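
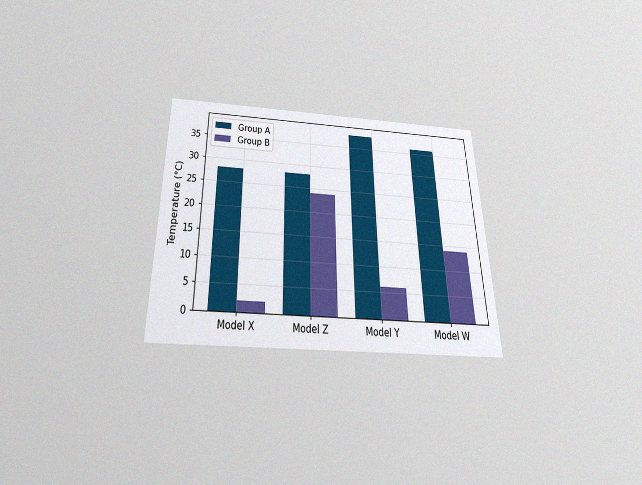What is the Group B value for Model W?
14°C

The chart is viewed slightly from below, with some photo noise. The Group B bar at Model W reaches 14°C on the y-axis.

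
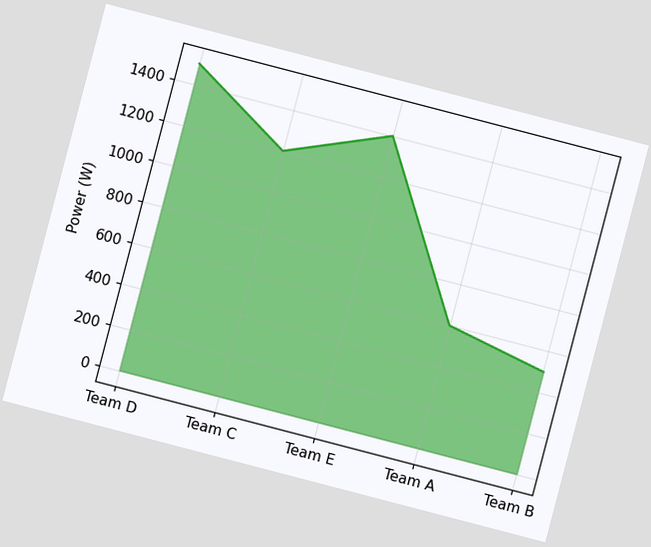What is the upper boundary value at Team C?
1200W

The chart is tilted about 15° clockwise. At Team C the upper boundary is at 1200W.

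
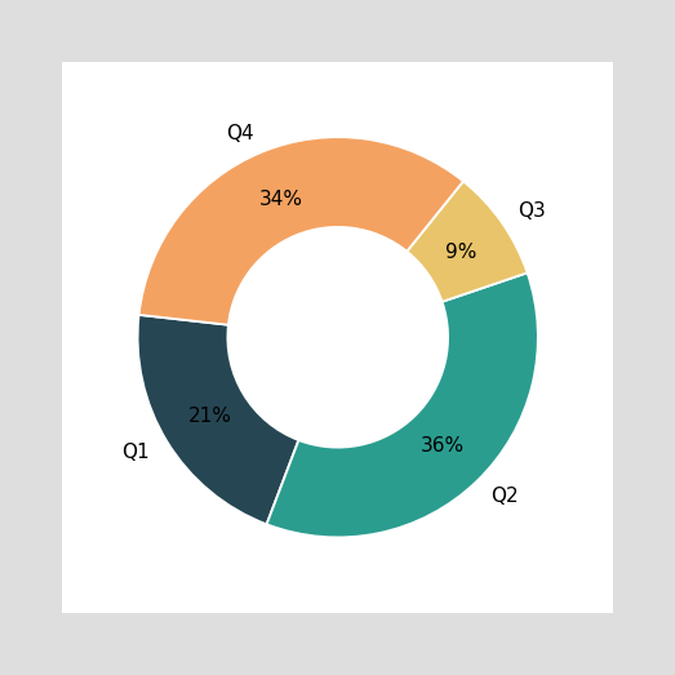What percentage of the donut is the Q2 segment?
36%

The Q2 segment takes up 36% of the ring.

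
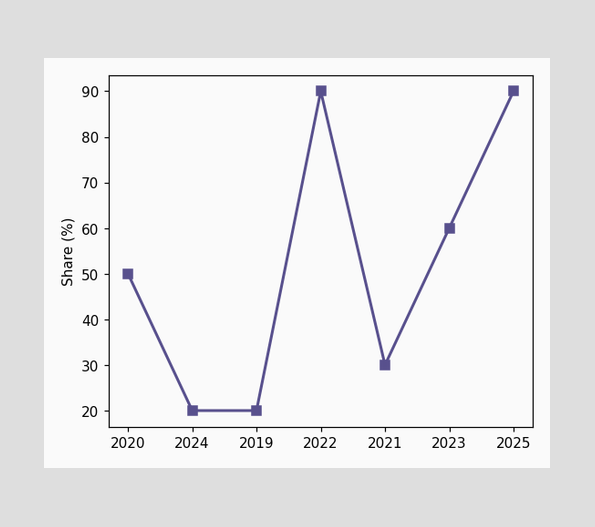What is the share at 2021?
30%

At 2021, the line is at 30%.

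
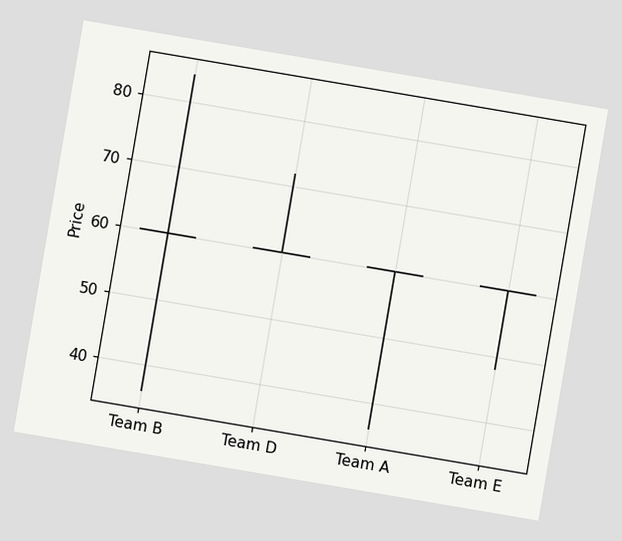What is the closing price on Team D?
60

The chart is tilted about 10° clockwise. The Team D candle closes at 60.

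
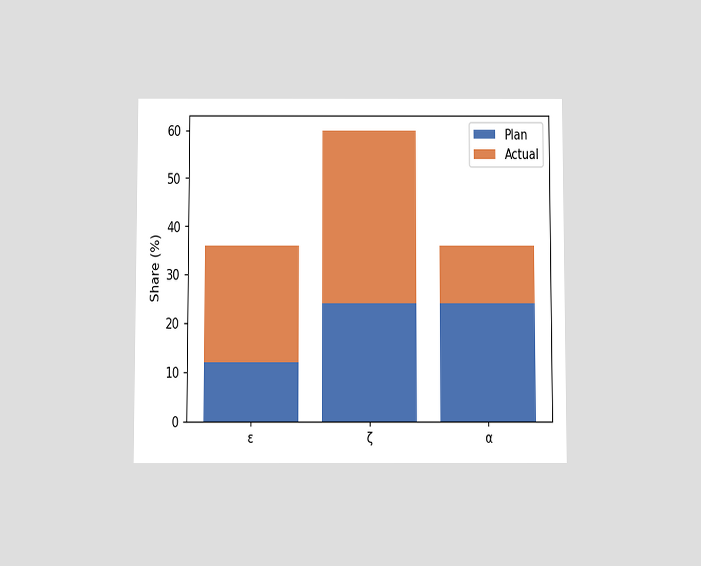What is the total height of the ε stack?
36%

The chart is viewed slightly from below. The ε stack's top reaches 36% on the y-axis.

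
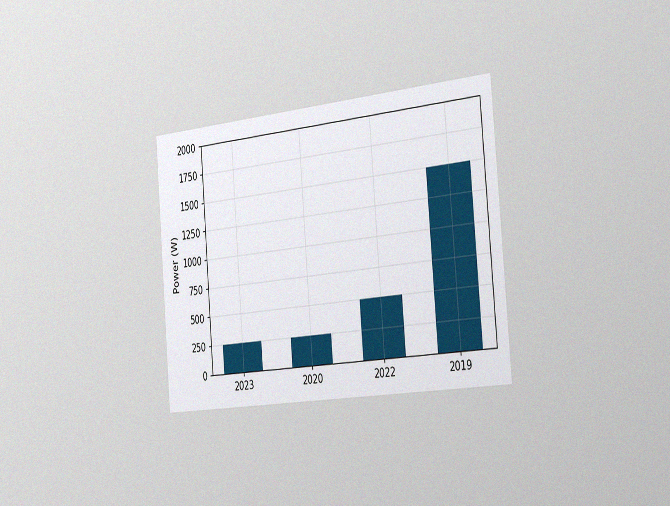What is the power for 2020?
250W

The chart is tilted about 5° counter-clockwise and viewed slightly from the right, with some photo noise. Reading along the chart's y-axis, the 2020 bar reaches 250W.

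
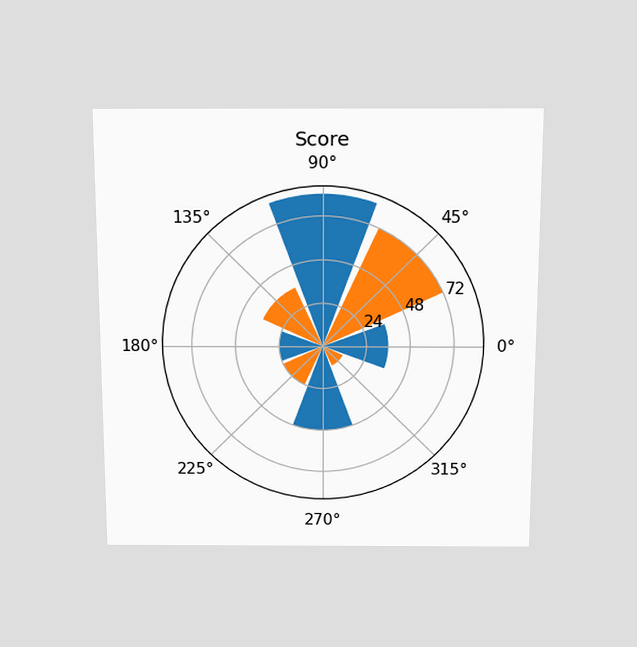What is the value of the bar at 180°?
The chart is viewed slightly from above. The bar at 180° reaches 24 on the radial axis.

24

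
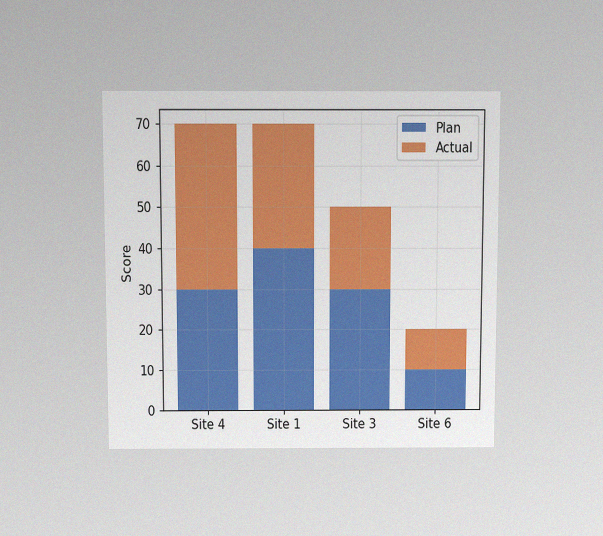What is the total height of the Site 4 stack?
70

The chart is viewed slightly from above, with some photo noise. The Site 4 stack's top reaches 70 on the y-axis.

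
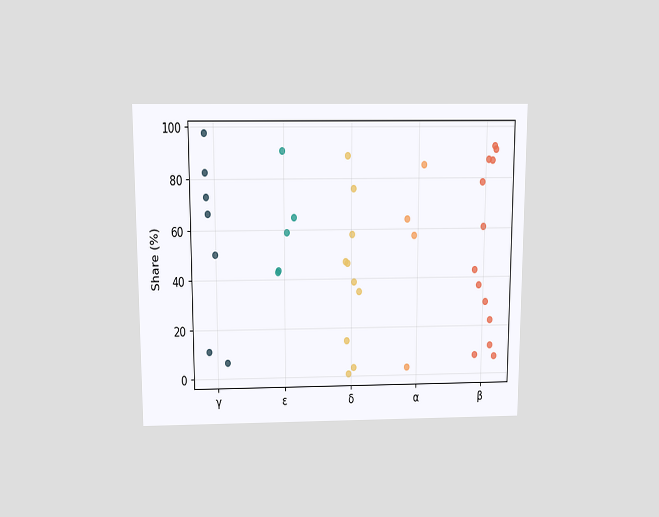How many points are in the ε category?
The chart is viewed slightly from above. Counting the markers in the ε column gives 5.

5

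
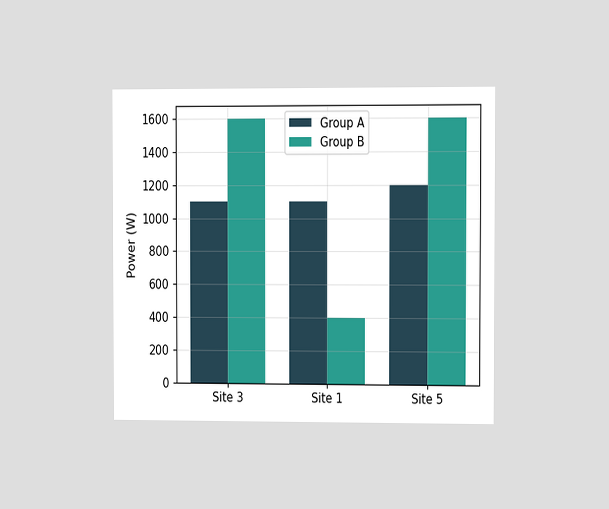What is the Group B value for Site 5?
1600W

The chart is viewed slightly from the right. The Group B bar at Site 5 reaches 1600W on the y-axis.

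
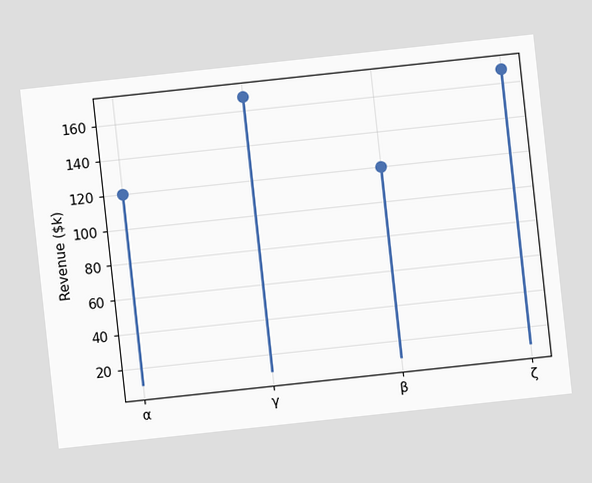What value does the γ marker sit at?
The chart is tilted about 6° counter-clockwise. The γ marker sits at $168k.

$168k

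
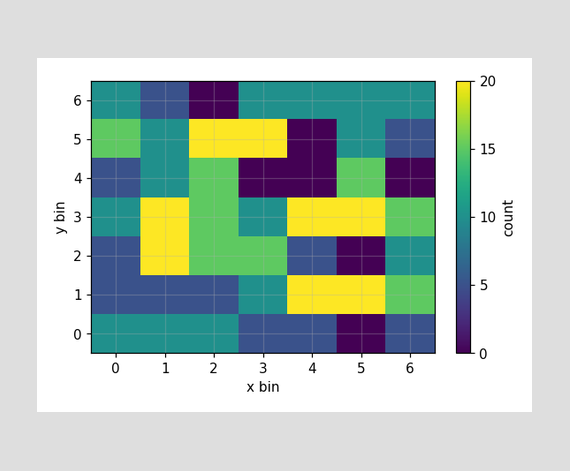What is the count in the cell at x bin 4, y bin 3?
20

Matching the cell (4, 3) against the colorbar gives 20.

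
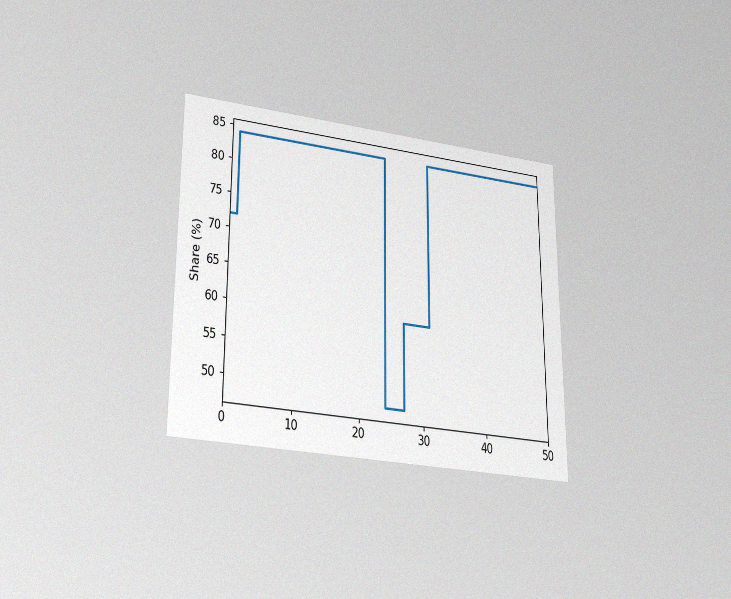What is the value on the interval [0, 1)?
The chart is viewed slightly from below, with some photo noise. On [0, 1) the step sits at 72%.

72%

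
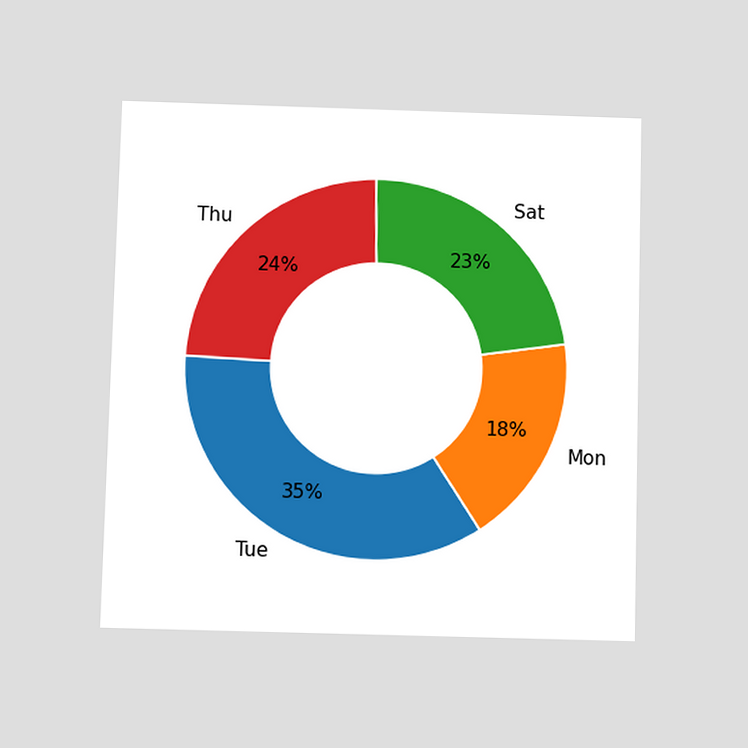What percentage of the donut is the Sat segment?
The chart is viewed slightly from below. The Sat segment takes up 23% of the ring.

23%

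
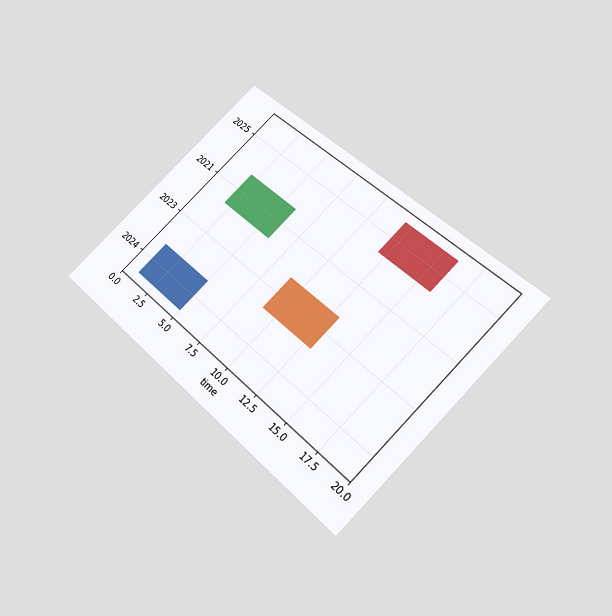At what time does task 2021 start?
The chart is tilted about 45° clockwise and viewed slightly from below. The 2021 bar begins at t=2.

2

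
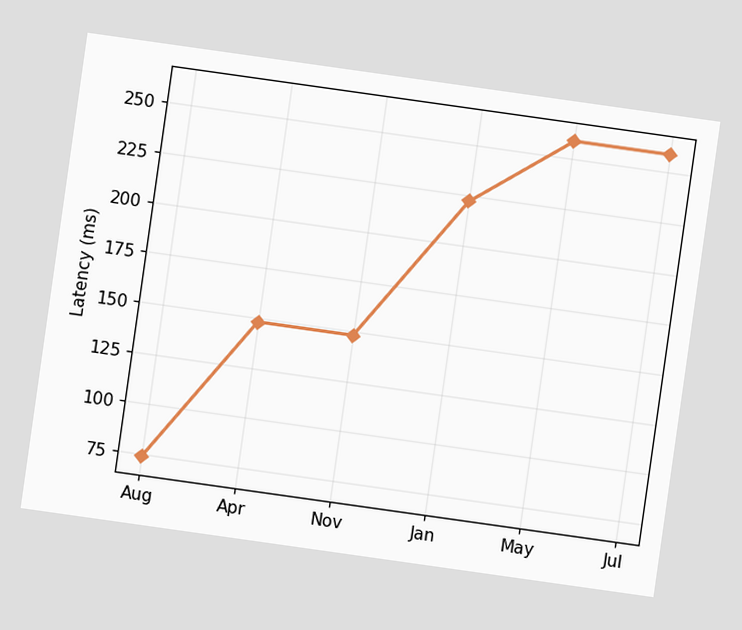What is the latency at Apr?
148ms

The chart is tilted about 8° clockwise. At Apr, the line is at 148ms.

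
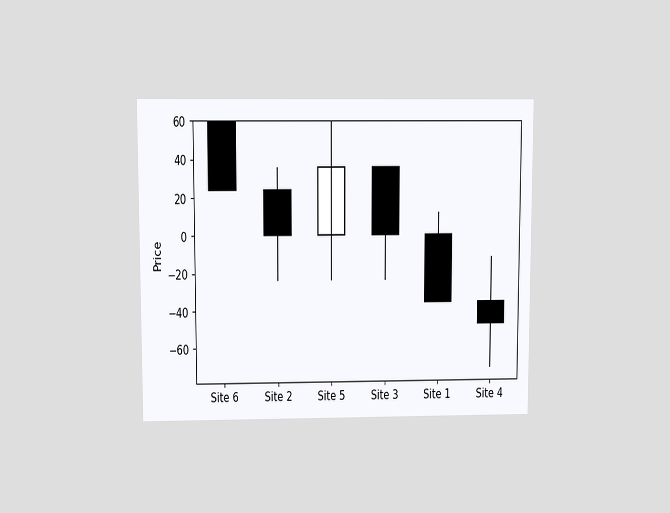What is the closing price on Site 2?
The chart is viewed slightly from above. The Site 2 candle closes at 0.

0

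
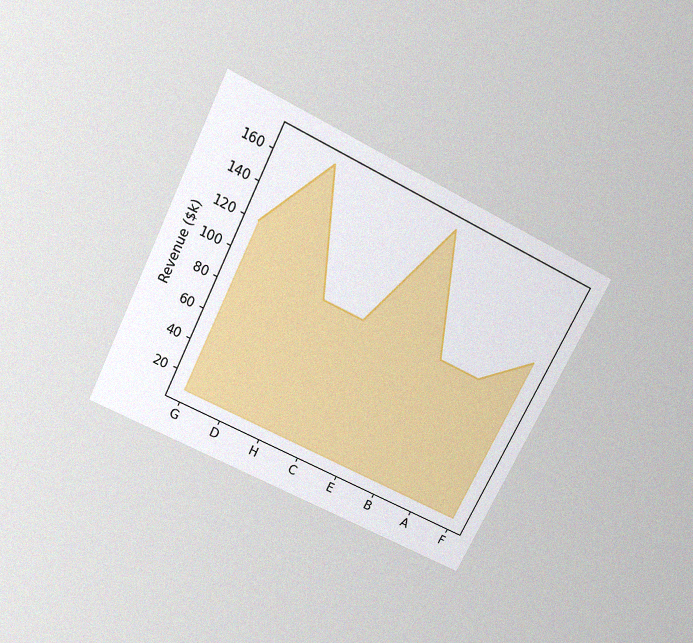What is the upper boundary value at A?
$96k

The chart is tilted about 27° clockwise and viewed slightly from above, with some photo noise. At A the upper boundary is at $96k.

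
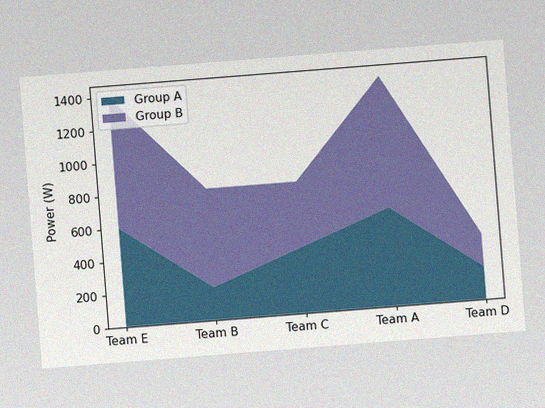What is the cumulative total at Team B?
The chart is tilted about 4° counter-clockwise, with some photo noise. The stacked total at Team B reaches 800W.

800W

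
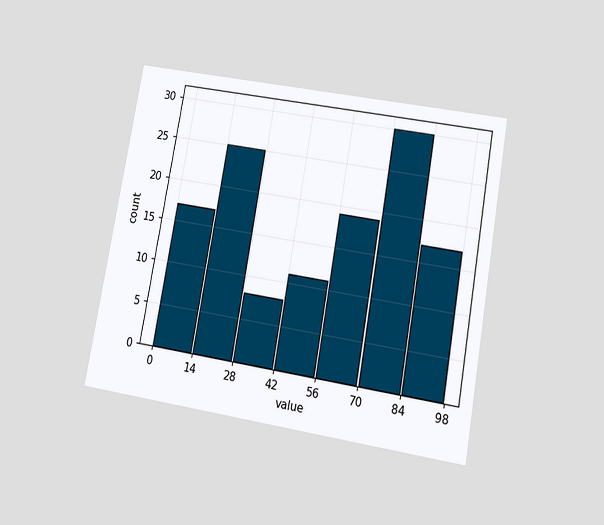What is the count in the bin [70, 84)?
30

The chart is tilted about 10° clockwise and viewed at a slight angle. The [70, 84) bin has height 30.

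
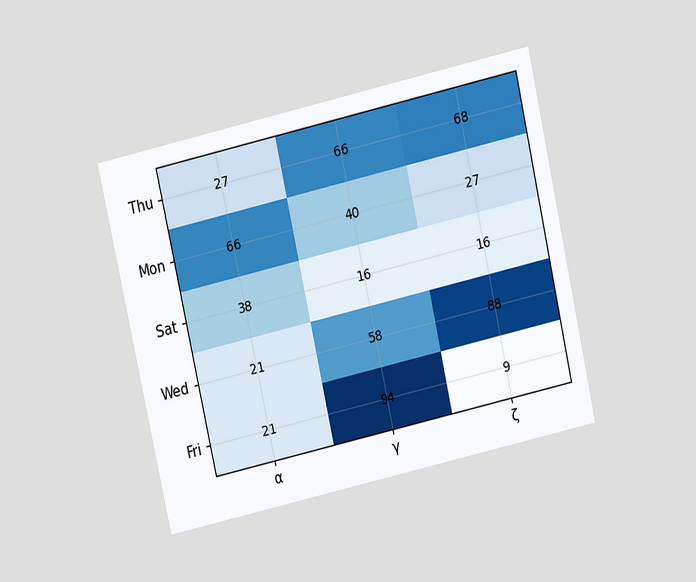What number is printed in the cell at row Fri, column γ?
94

The chart is tilted about 13° counter-clockwise and viewed slightly from above. The (Fri, γ) cell reads 94.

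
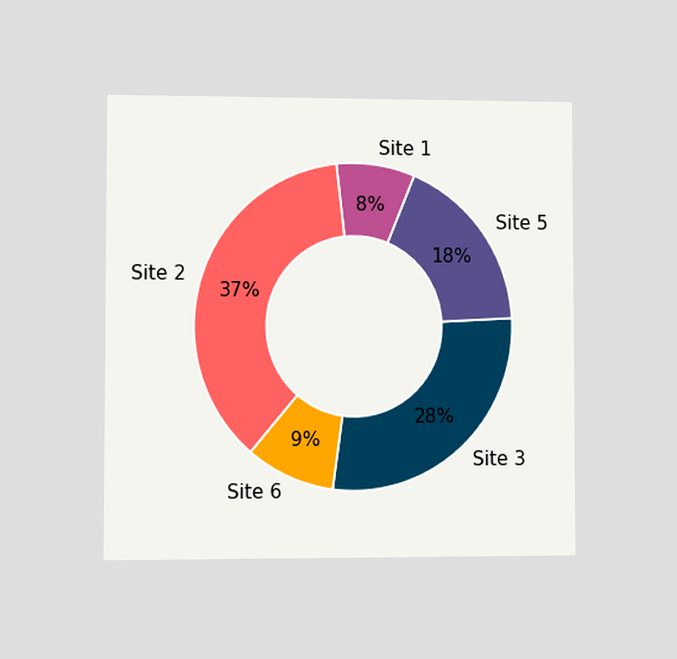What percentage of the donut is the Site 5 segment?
The chart is viewed at a slight angle. The Site 5 segment takes up 18% of the ring.

18%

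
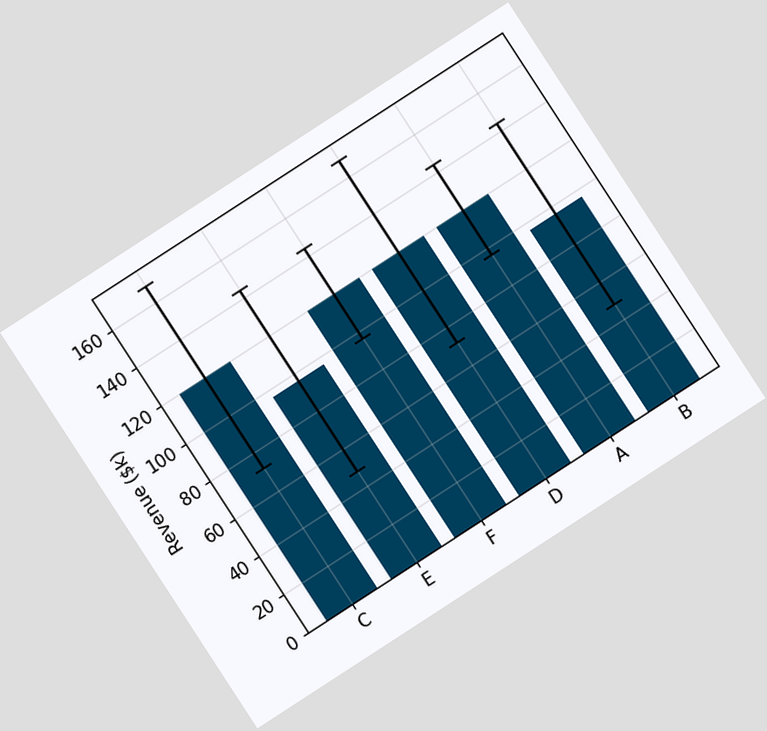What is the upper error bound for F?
The chart is tilted about 33° counter-clockwise. The F bar's upper whisker reaches $144k.

$144k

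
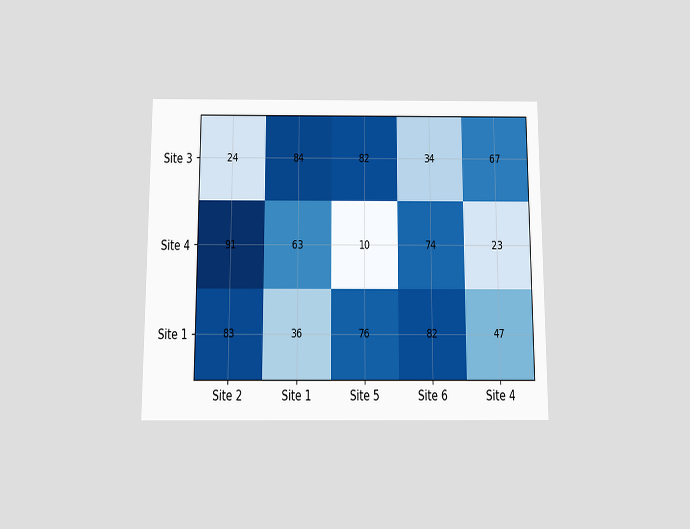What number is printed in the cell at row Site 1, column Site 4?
The chart is viewed slightly from below. The (Site 1, Site 4) cell reads 47.

47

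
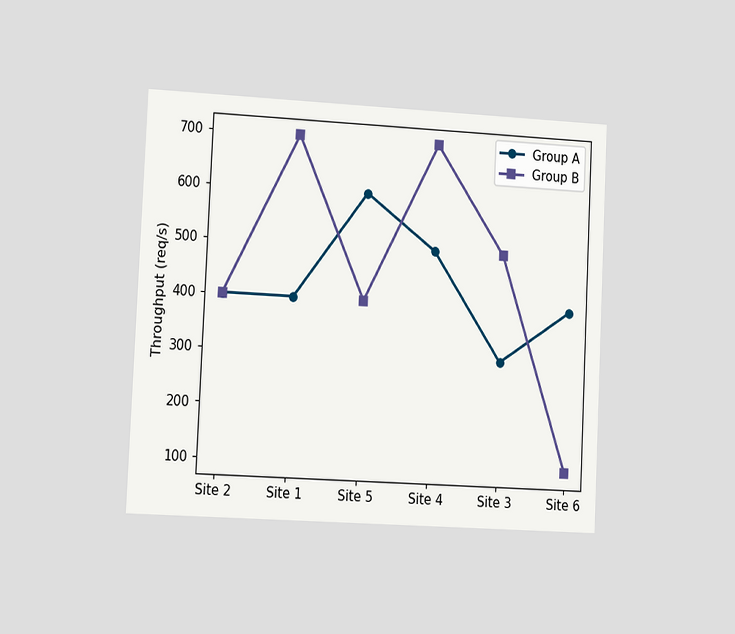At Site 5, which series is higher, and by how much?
Group A, by 200req/s

The chart is tilted about 3° clockwise and viewed at a slight angle. At Site 5, Group A sits above the other line by 200req/s.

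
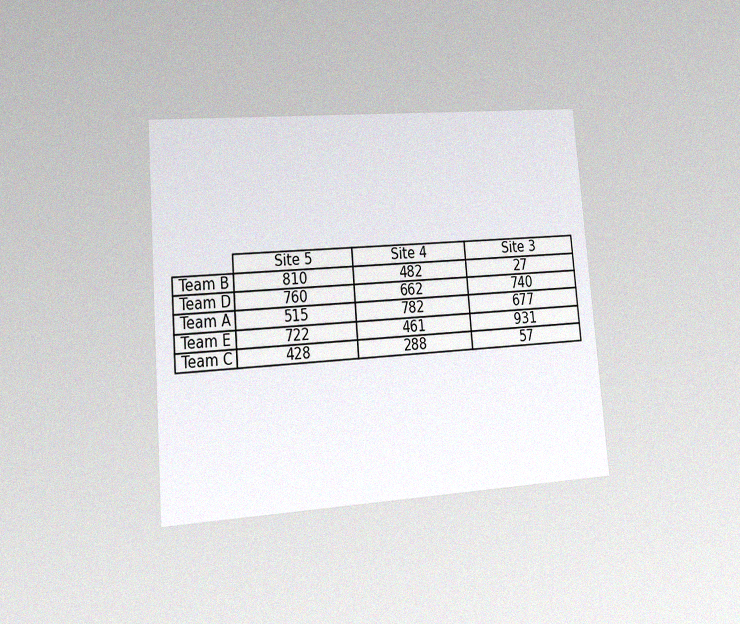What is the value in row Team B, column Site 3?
27

The chart is tilted about 5° counter-clockwise and viewed at a slight angle, with some photo noise. The (Team B, Site 3) cell reads 27.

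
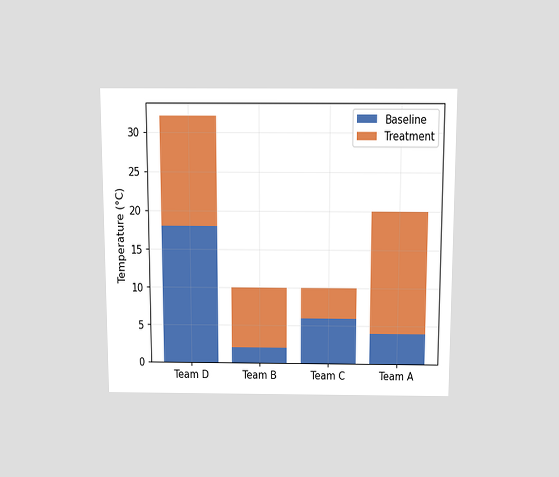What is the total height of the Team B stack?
The chart is viewed slightly from above. The Team B stack's top reaches 10°C on the y-axis.

10°C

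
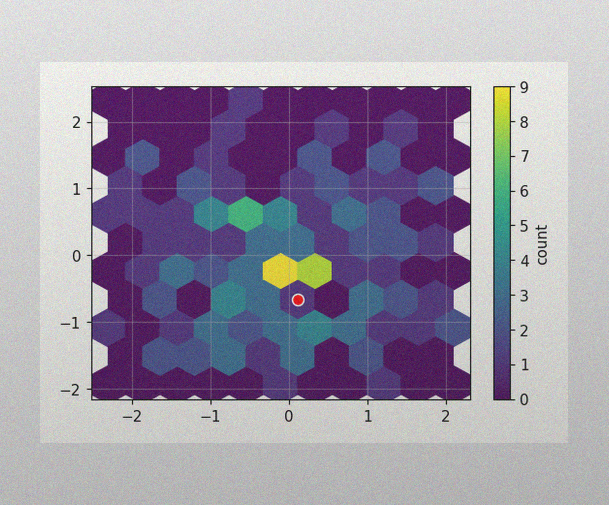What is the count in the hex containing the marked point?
The image has some photo noise and uneven lighting. The marked hex reads 1 on the colorbar.

1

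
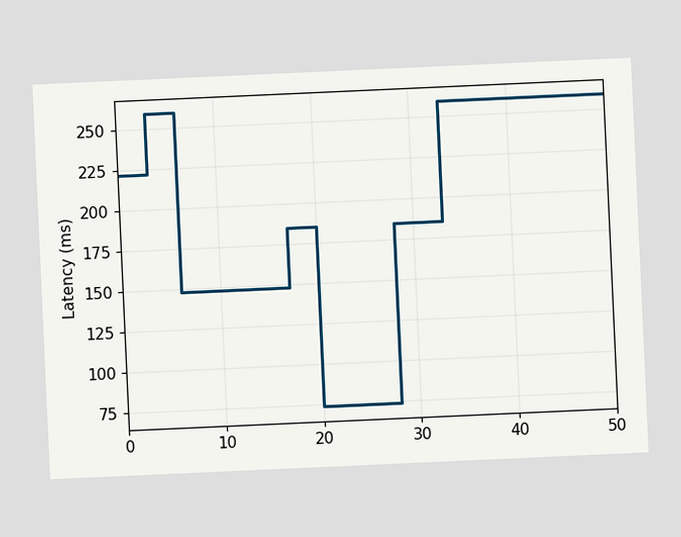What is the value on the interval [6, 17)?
148ms

The chart is tilted about 3° counter-clockwise. On [6, 17) the step sits at 148ms.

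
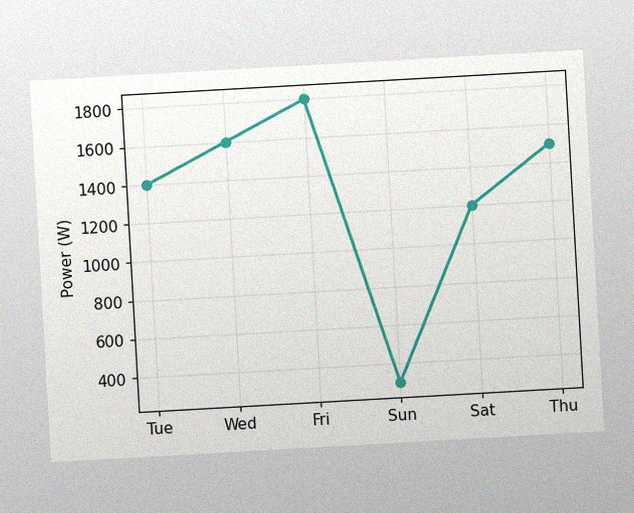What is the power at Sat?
1200W

The chart is tilted about 3° counter-clockwise, with some photo noise. At Sat, the line is at 1200W.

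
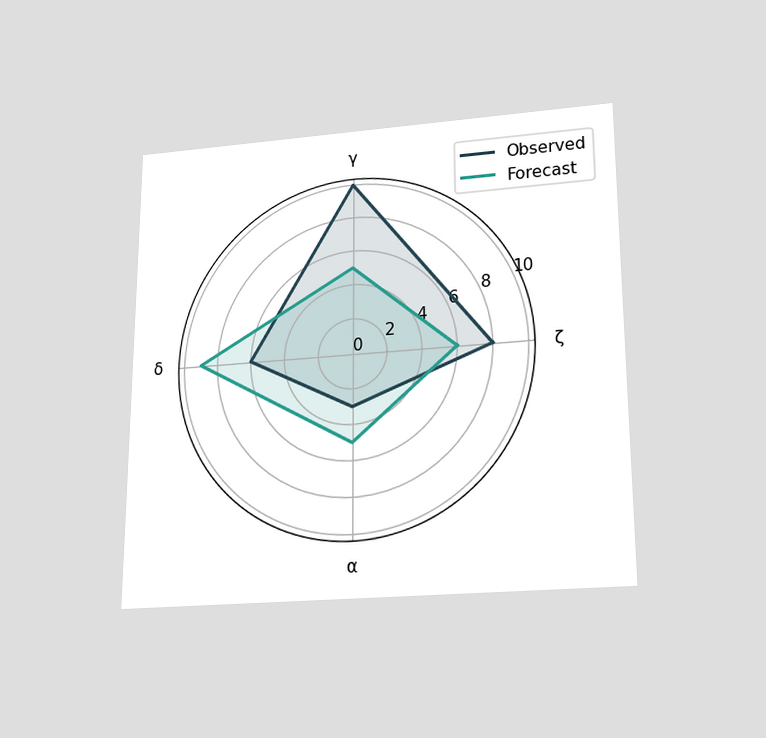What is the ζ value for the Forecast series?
6

The chart is viewed slightly from below. On the ζ axis, Forecast reaches 6.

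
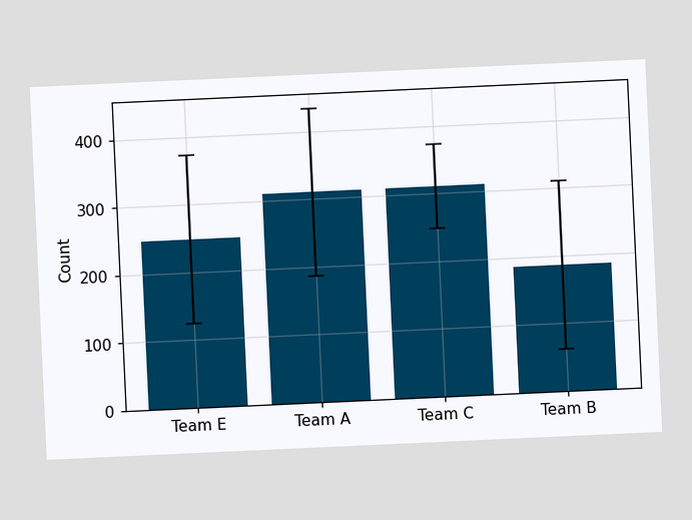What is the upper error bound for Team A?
434

The chart is tilted about 3° counter-clockwise. The Team A bar's upper whisker reaches 434.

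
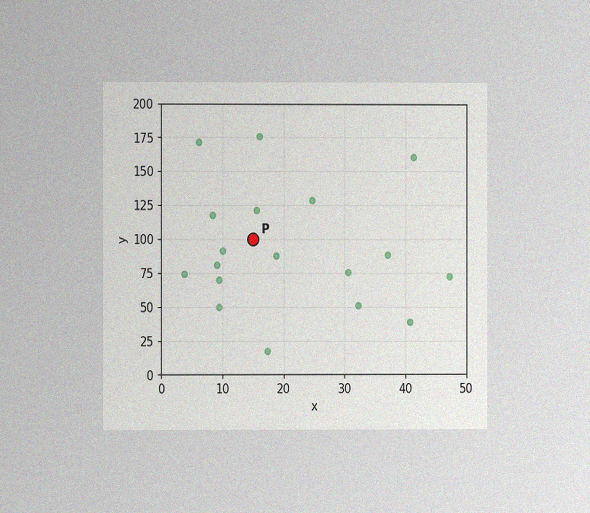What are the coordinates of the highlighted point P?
(15, 100)

The chart is viewed at a slight angle, with some photo noise. Following the gridlines from P to each axis, P sits at (15, 100).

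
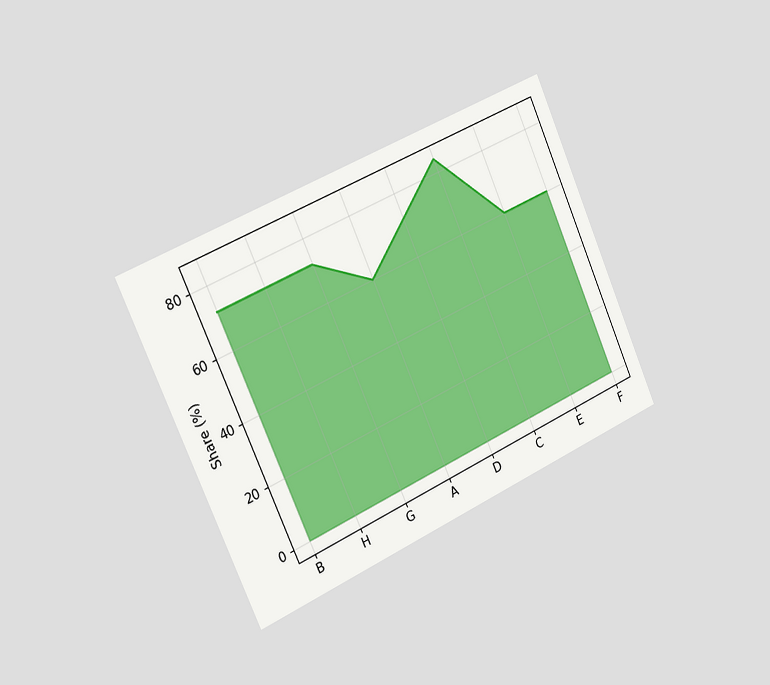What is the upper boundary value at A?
The chart is tilted about 24° counter-clockwise and viewed slightly from the left. At A the upper boundary is at 60%.

60%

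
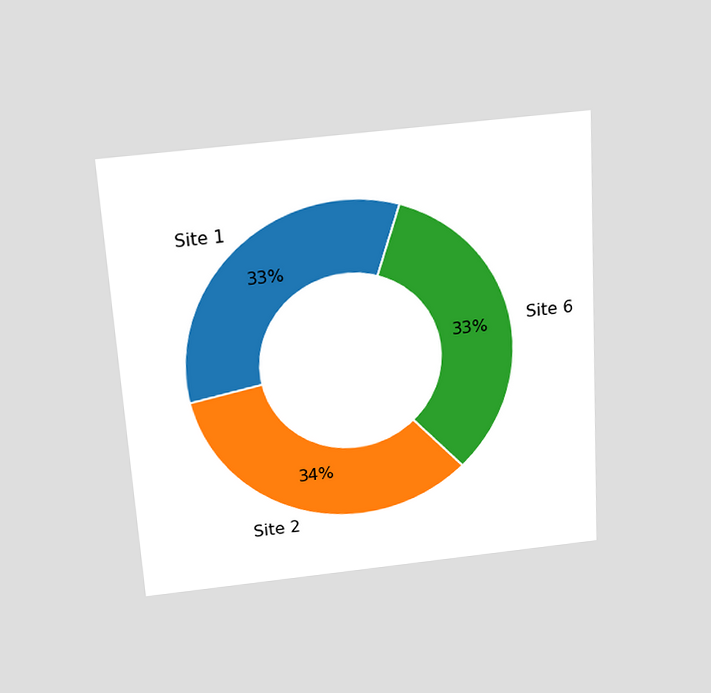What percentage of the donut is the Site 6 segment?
33%

The chart is tilted about 4° counter-clockwise and viewed slightly from above. The Site 6 segment takes up 33% of the ring.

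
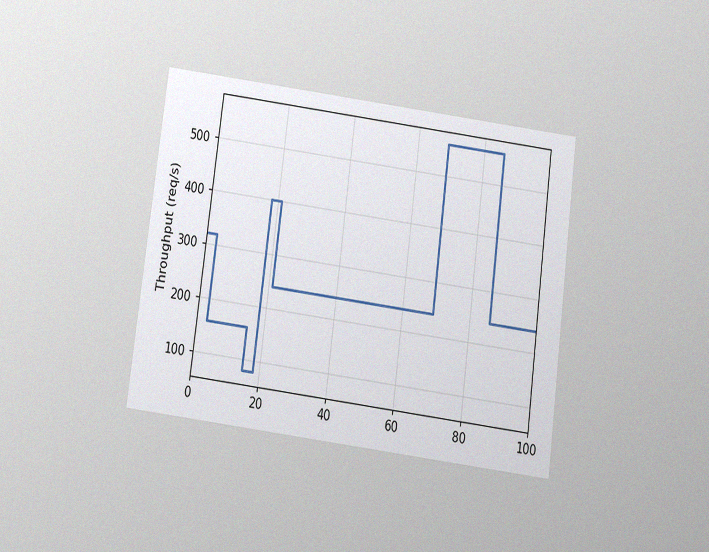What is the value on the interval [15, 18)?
80req/s

The chart is tilted about 8° clockwise and viewed slightly from below, with some photo noise. On [15, 18) the step sits at 80req/s.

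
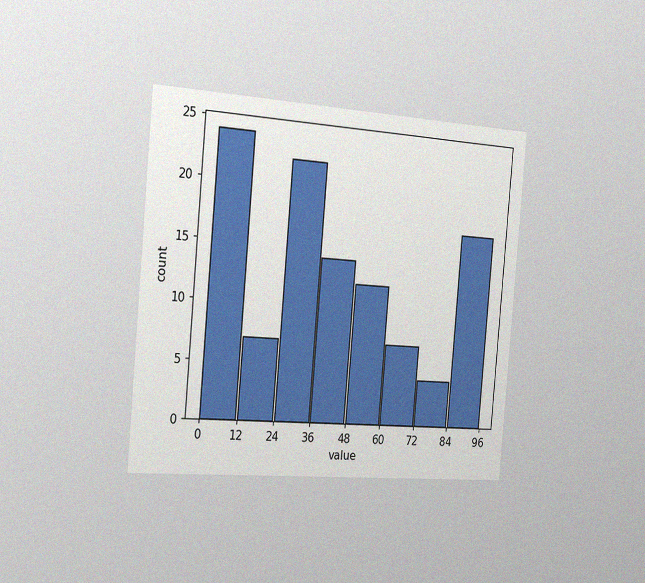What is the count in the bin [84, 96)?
17

The chart is tilted about 5° clockwise and viewed slightly from the left, with some photo noise. The [84, 96) bin has height 17.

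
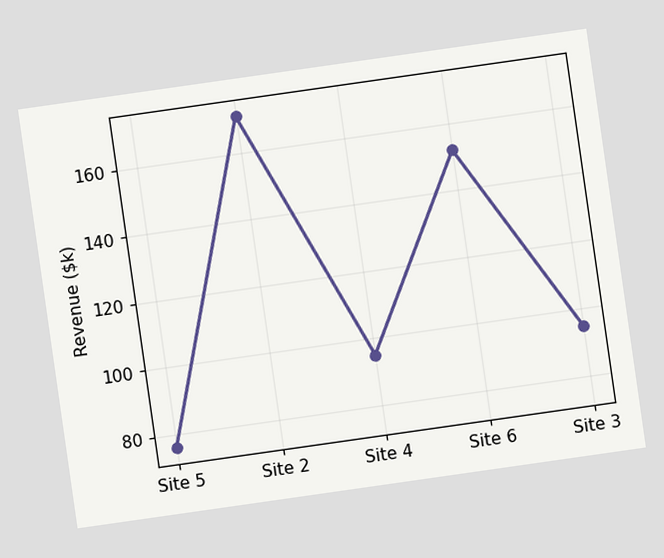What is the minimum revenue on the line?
The chart is tilted about 8° counter-clockwise. The lowest point is at Site 5, and reading across to the y-axis gives $76k.

$76k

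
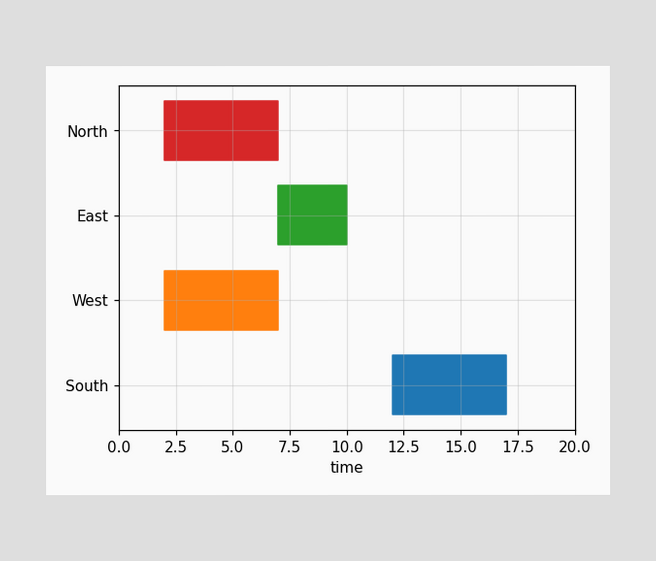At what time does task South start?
The South bar begins at t=12.

12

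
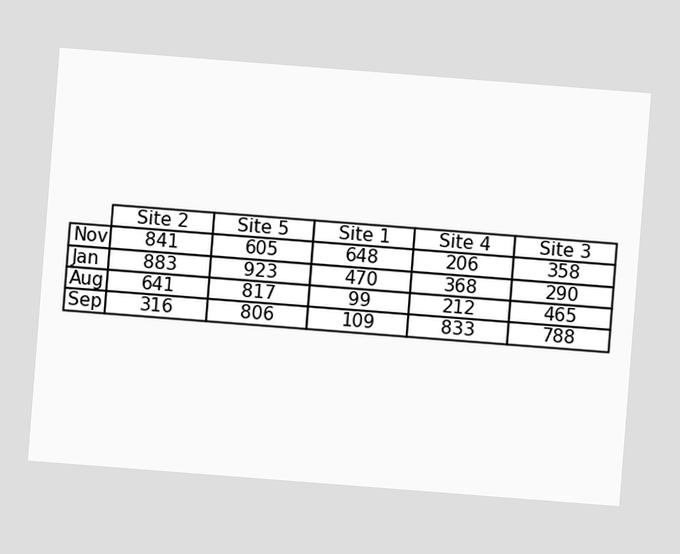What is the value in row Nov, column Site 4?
The chart is tilted about 4° clockwise. The (Nov, Site 4) cell reads 206.

206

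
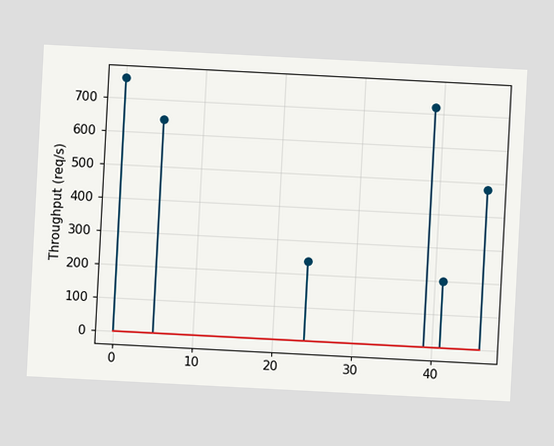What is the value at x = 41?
The chart is tilted about 3° clockwise. The stem at x=41 reaches 200req/s.

200req/s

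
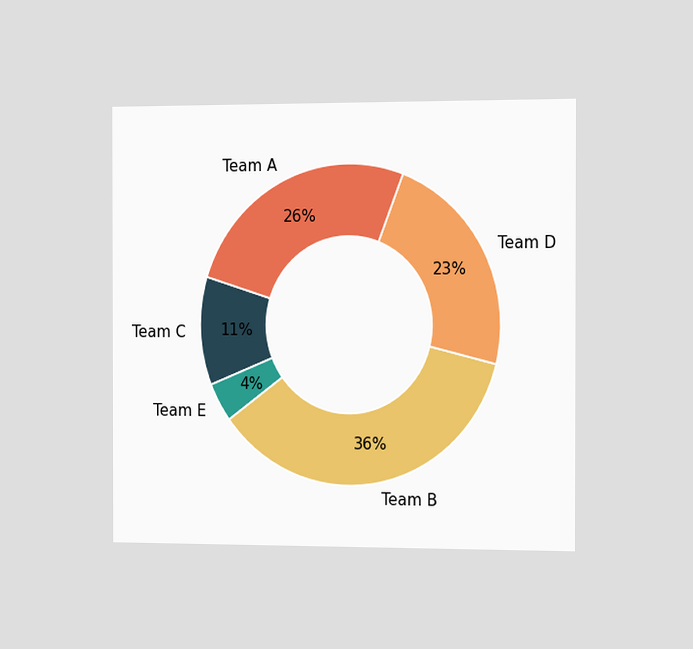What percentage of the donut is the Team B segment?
36%

The chart is viewed slightly from the right. The Team B segment takes up 36% of the ring.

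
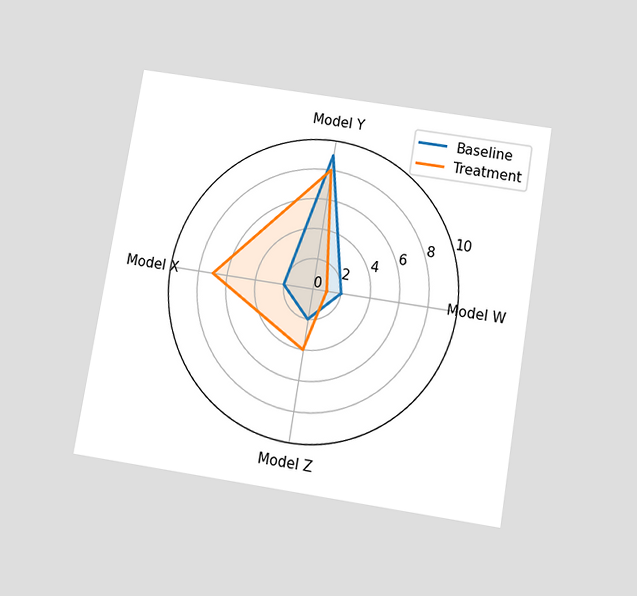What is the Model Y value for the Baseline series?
9

The chart is tilted about 9° clockwise and viewed slightly from below. On the Model Y axis, Baseline reaches 9.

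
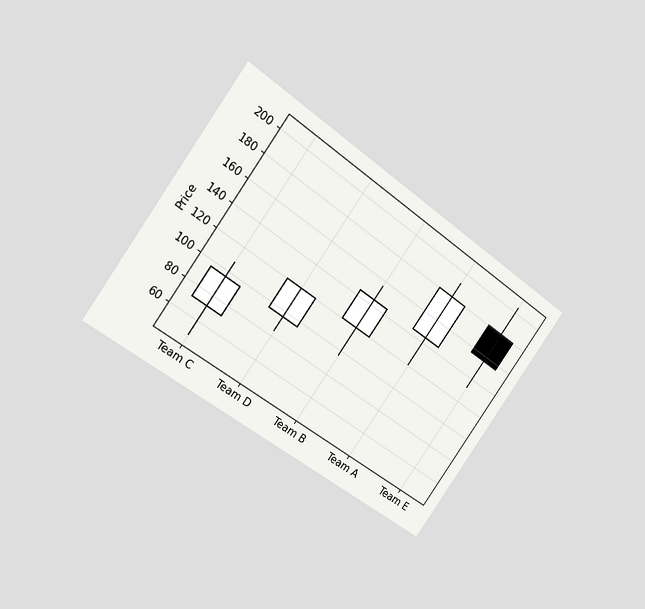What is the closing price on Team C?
The chart is tilted about 36° clockwise and viewed at a slight angle. The Team C candle closes at 96.

96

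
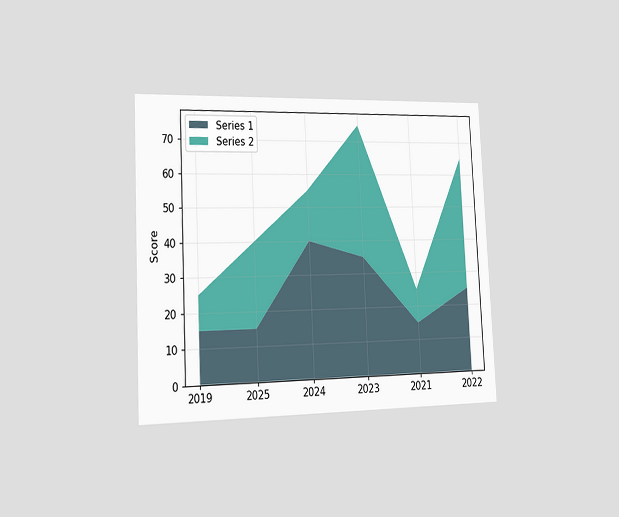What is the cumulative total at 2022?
65

The chart is tilted about 3° counter-clockwise and viewed slightly from the left. The stacked total at 2022 reaches 65.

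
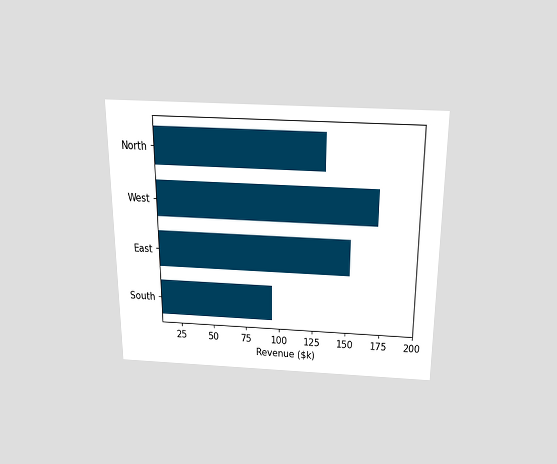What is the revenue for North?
The chart is viewed slightly from above. Reading along the chart's x-axis, the North bar reaches $133k.

$133k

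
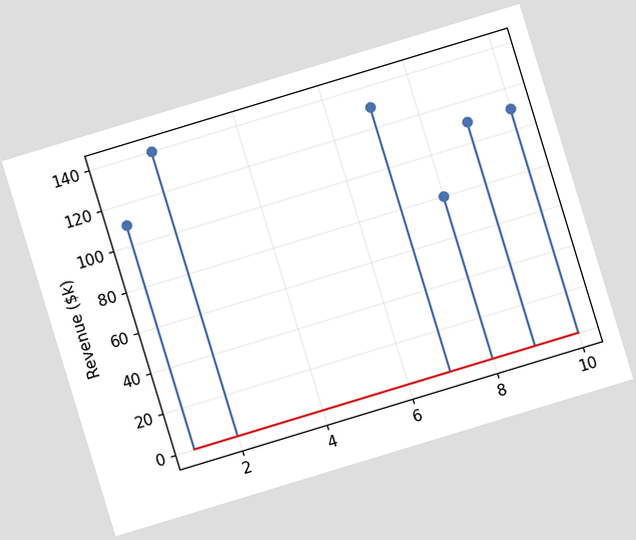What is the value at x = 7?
$130k

The chart is tilted about 17° counter-clockwise. The stem at x=7 reaches $130k.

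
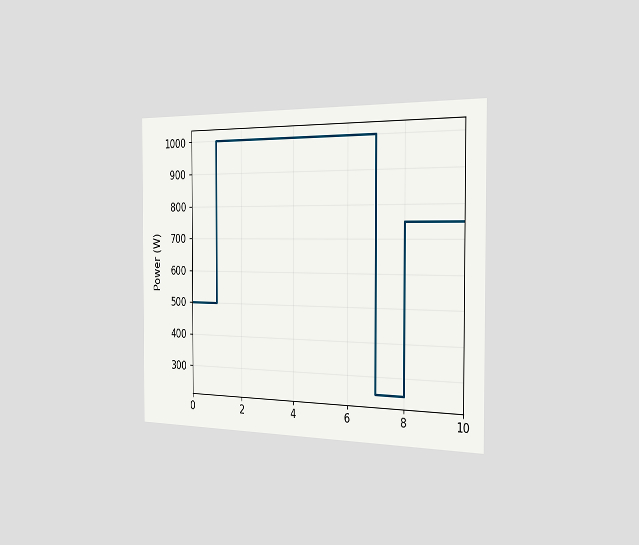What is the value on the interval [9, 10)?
750W

The chart is viewed slightly from the right. On [9, 10) the step sits at 750W.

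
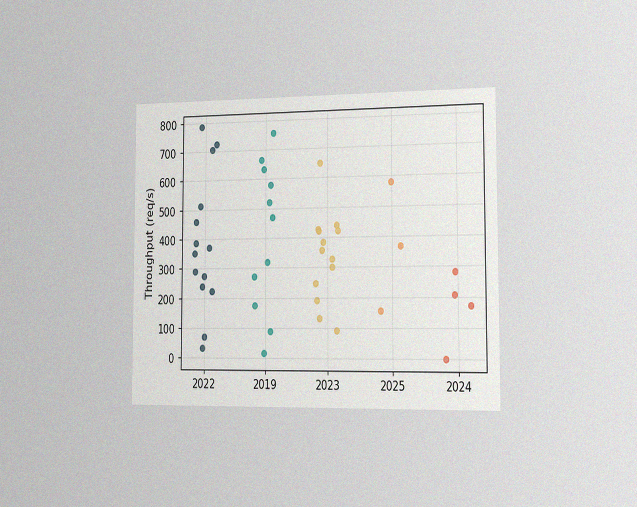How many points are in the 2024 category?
The chart is viewed slightly from the right, with some photo noise. Counting the markers in the 2024 column gives 4.

4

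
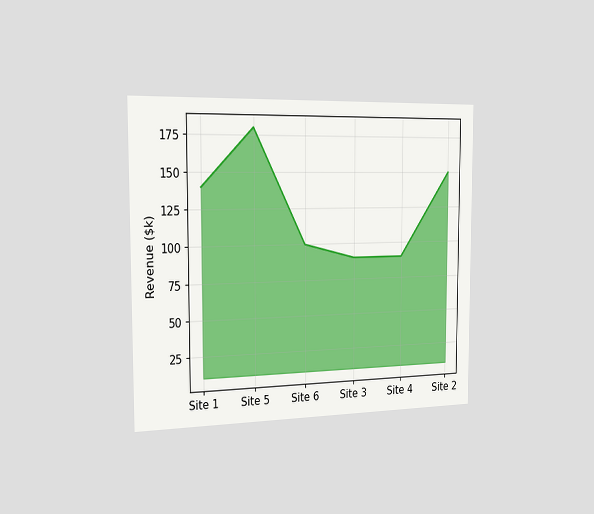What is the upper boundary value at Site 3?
The chart is viewed slightly from the left. At Site 3 the upper boundary is at $90k.

$90k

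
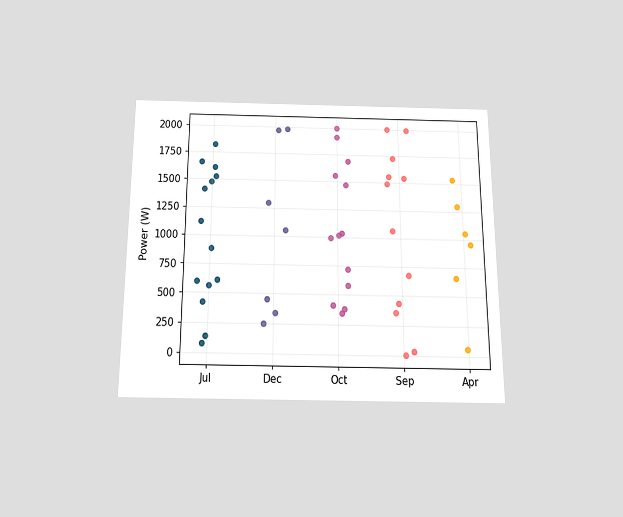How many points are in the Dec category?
The chart is viewed slightly from below. Counting the markers in the Dec column gives 7.

7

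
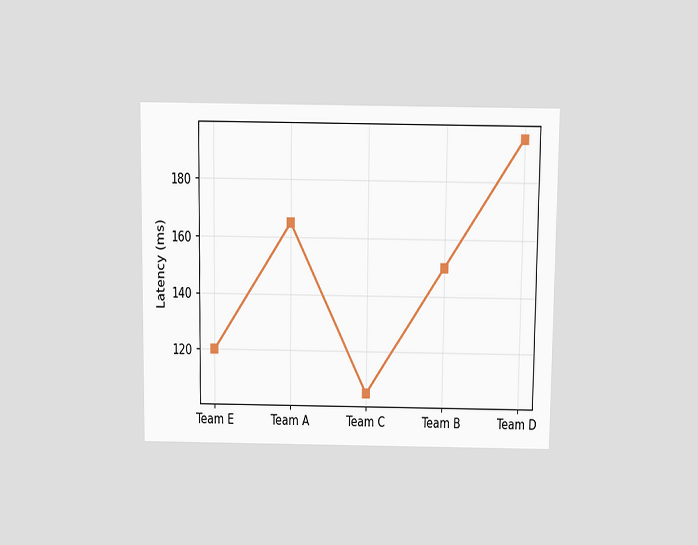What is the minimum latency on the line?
The chart is viewed slightly from above. The lowest point is at Team C, and reading across to the y-axis gives 105ms.

105ms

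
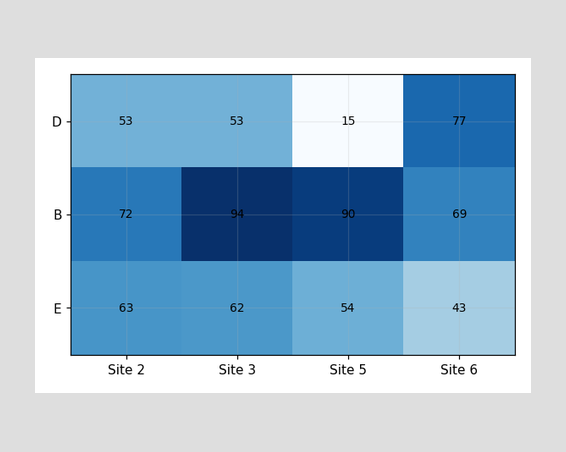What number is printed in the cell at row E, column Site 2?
The (E, Site 2) cell reads 63.

63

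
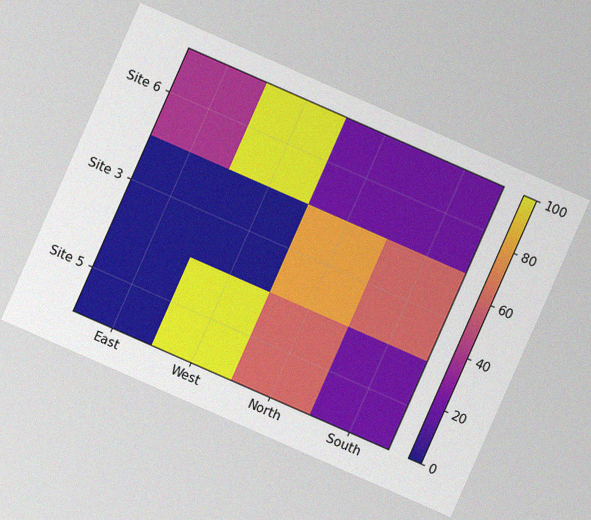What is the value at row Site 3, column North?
The chart is tilted about 24° clockwise, with some photo noise. Matching cell (Site 3, North) against the colorbar gives 80.

80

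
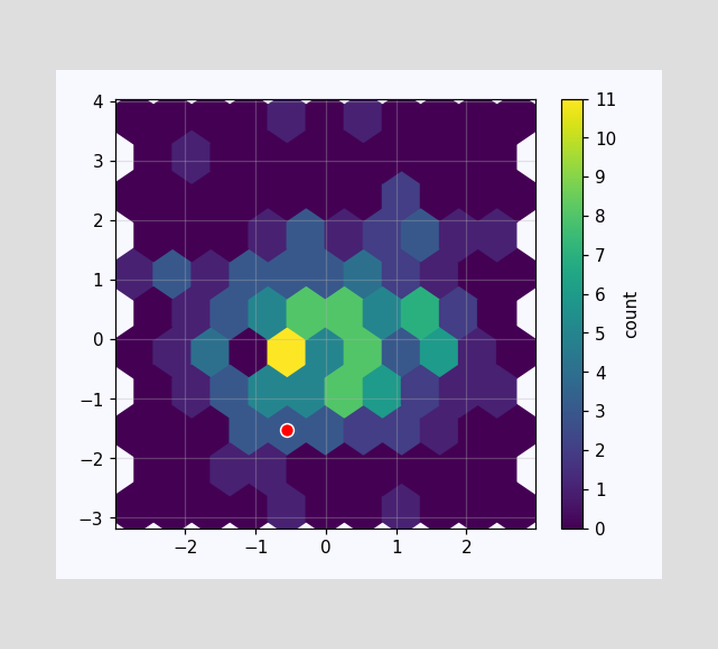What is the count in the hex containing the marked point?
The marked hex reads 3 on the colorbar.

3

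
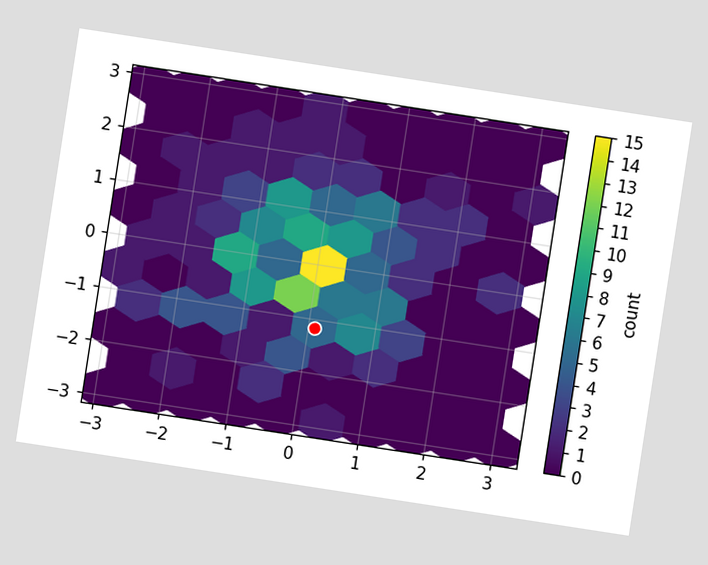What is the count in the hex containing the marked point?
5

The chart is tilted about 9° clockwise. The marked hex reads 5 on the colorbar.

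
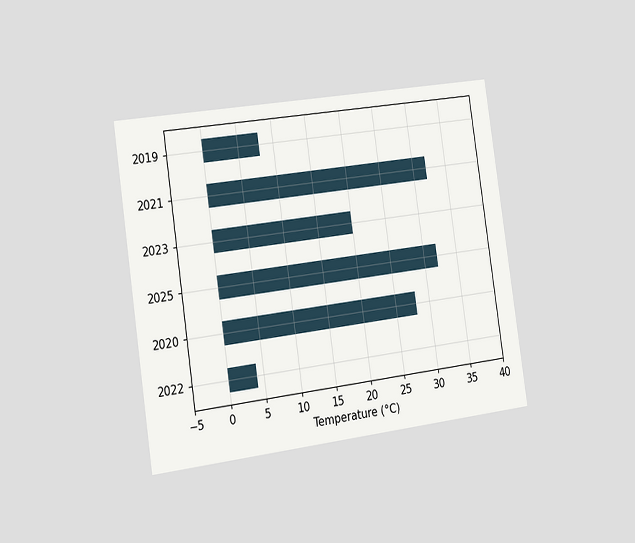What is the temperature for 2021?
32°C

The chart is tilted about 8° counter-clockwise and viewed slightly from the left. Reading along the chart's x-axis, the 2021 bar reaches 32°C.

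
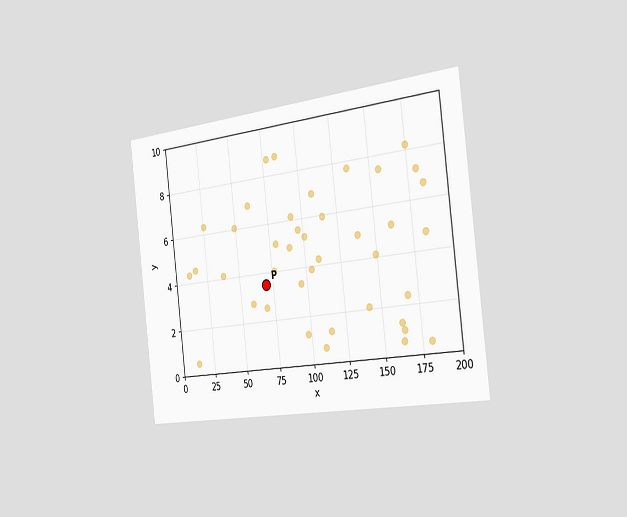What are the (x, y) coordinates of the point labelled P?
(70, 3.5)

The chart is tilted about 7° counter-clockwise and viewed slightly from the right. Following the gridlines from P to each axis, P sits at (70, 3.5).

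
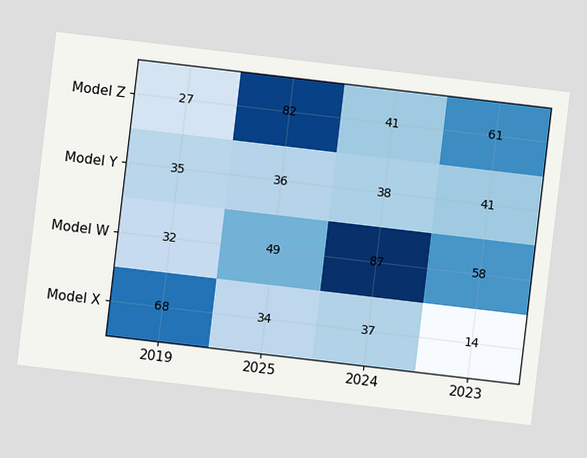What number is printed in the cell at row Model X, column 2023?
14

The chart is tilted about 7° clockwise. The (Model X, 2023) cell reads 14.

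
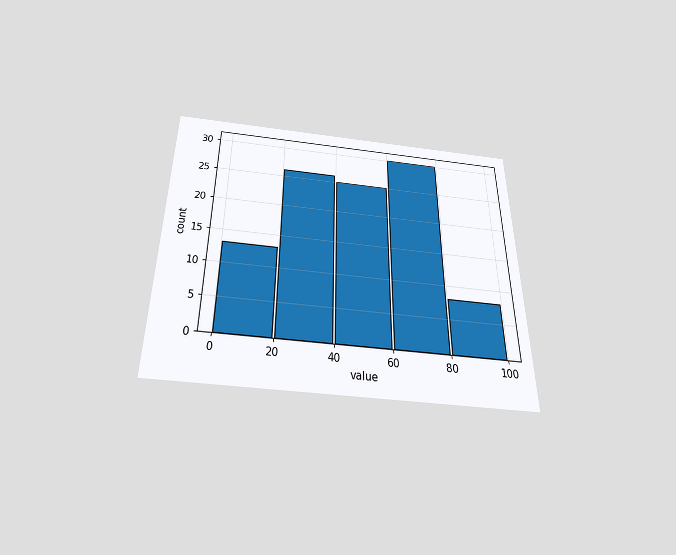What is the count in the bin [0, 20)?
The chart is viewed slightly from below. The [0, 20) bin has height 13.

13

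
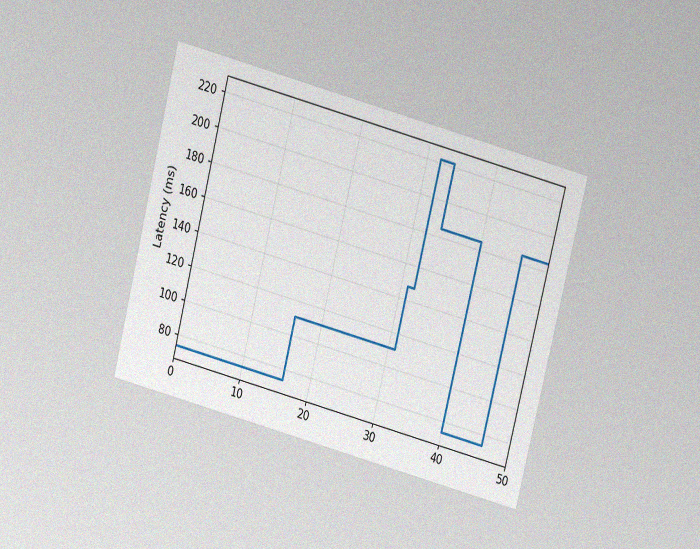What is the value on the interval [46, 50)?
185ms

The chart is tilted about 14° clockwise and viewed slightly from above, with some photo noise. On [46, 50) the step sits at 185ms.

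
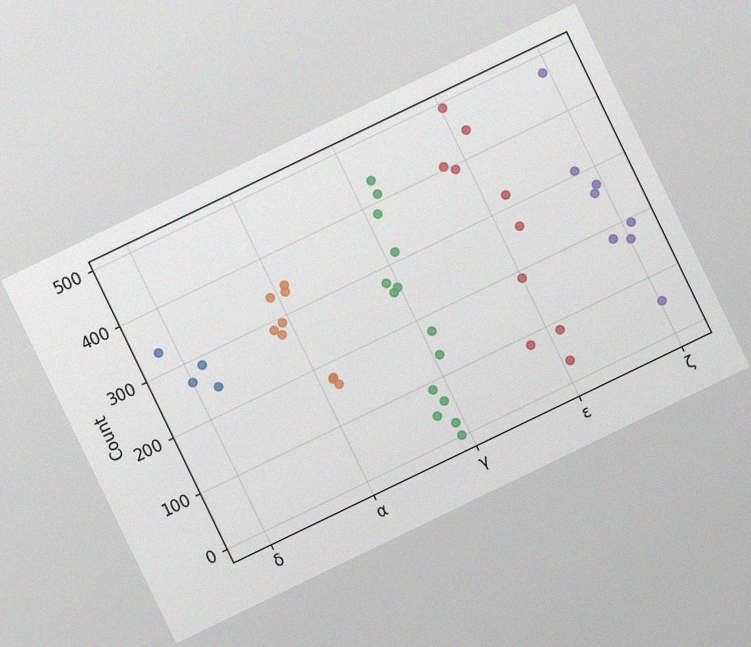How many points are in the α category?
9

The chart is tilted about 26° counter-clockwise, with some photo noise. Counting the markers in the α column gives 9.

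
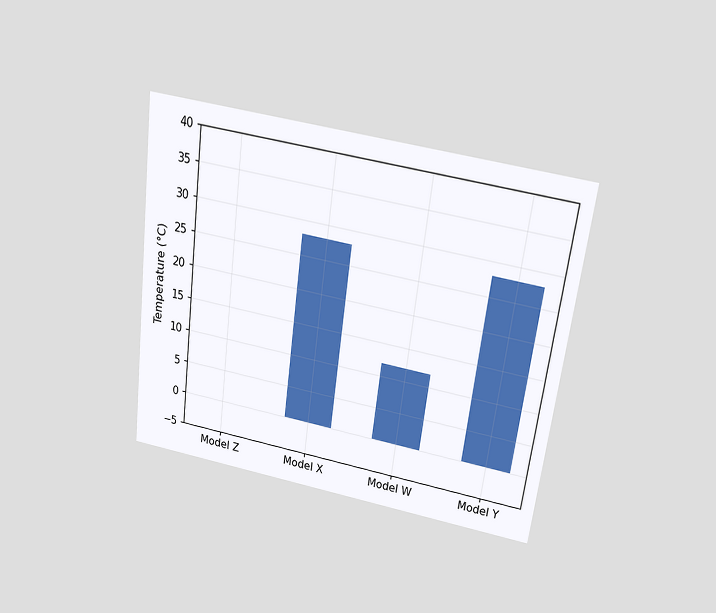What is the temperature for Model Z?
0°C

The chart is tilted about 7° clockwise and viewed slightly from above. Reading along the chart's y-axis, the Model Z bar reaches 0°C.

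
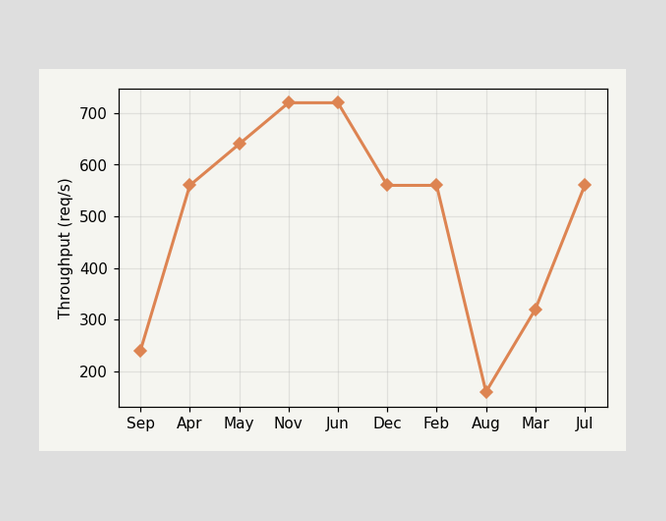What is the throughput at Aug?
160req/s

At Aug, the line is at 160req/s.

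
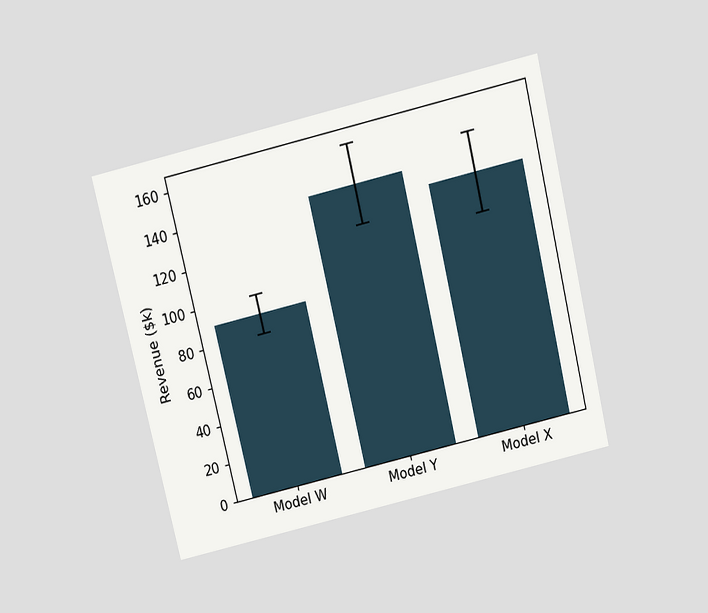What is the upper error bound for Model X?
$150k

The chart is tilted about 13° counter-clockwise and viewed slightly from above. The Model X bar's upper whisker reaches $150k.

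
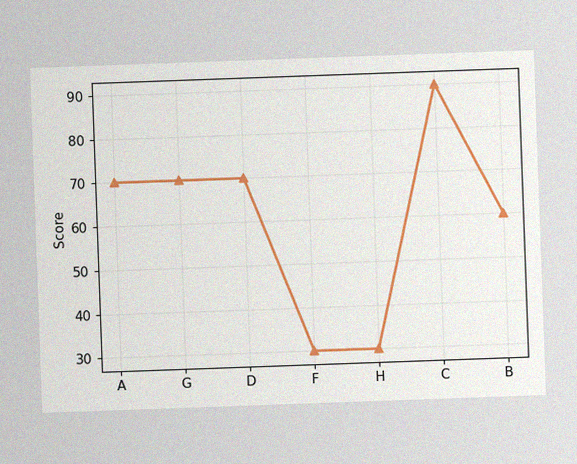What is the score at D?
The chart is tilted about 2° counter-clockwise, with some photo noise. At D, the line is at 70.

70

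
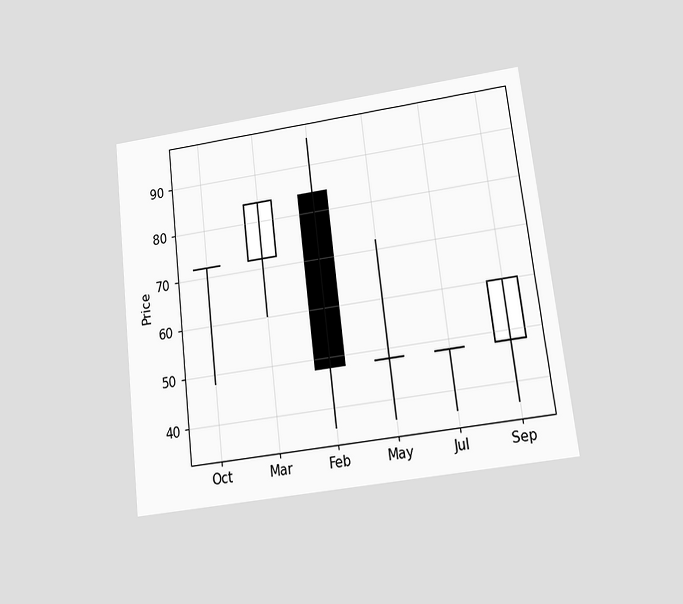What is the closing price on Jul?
48

The chart is tilted about 7° counter-clockwise and viewed at a slight angle. The Jul candle closes at 48.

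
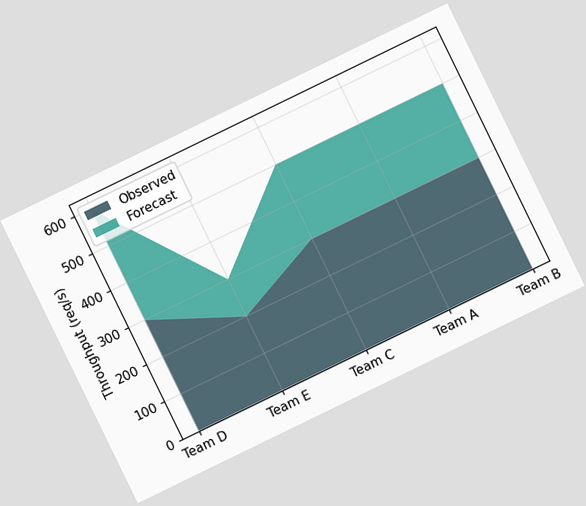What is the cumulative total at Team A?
The chart is tilted about 26° counter-clockwise. The stacked total at Team A reaches 500req/s.

500req/s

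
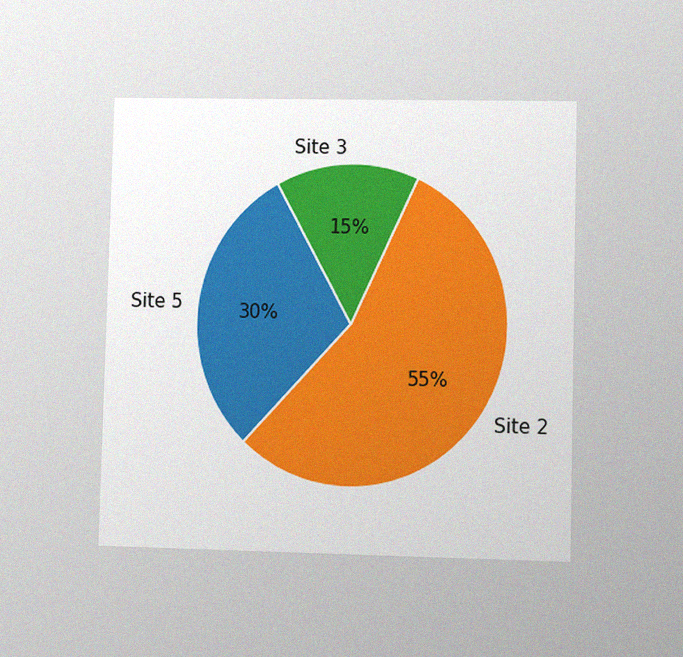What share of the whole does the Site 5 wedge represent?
30%

The chart is viewed at a slight angle, with some photo noise. The Site 5 slice takes up 30% of the pie.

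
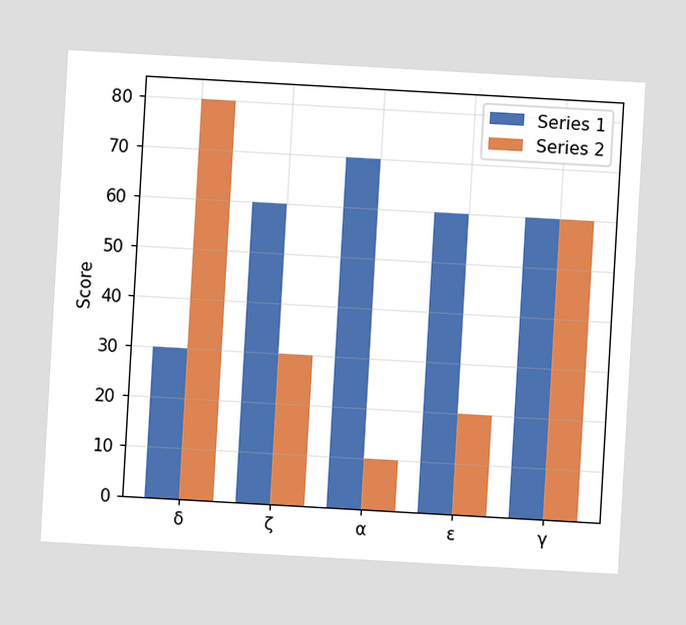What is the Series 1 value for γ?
60

The chart is tilted about 3° clockwise. The Series 1 bar at γ reaches 60 on the y-axis.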